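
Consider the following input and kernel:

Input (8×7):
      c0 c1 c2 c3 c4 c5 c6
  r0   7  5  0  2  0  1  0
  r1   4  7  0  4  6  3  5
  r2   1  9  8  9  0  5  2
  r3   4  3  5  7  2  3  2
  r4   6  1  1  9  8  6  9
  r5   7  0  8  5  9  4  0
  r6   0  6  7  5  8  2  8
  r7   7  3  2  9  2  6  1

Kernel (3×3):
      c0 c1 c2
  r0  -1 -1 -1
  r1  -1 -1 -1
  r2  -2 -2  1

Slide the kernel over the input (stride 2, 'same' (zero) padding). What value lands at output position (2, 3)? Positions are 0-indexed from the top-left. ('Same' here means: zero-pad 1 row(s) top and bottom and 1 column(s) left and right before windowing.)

The receptive field on the zero-padded input at this output position is [3 2 0 / 6 9 0 / 4 0 0]. Elementwise product with the kernel and sum: 3·-1 + 2·-1 + 0·-1 + 6·-1 + 9·-1 + 0·-1 + 4·-2 + 0·-2 + 0·1.

-28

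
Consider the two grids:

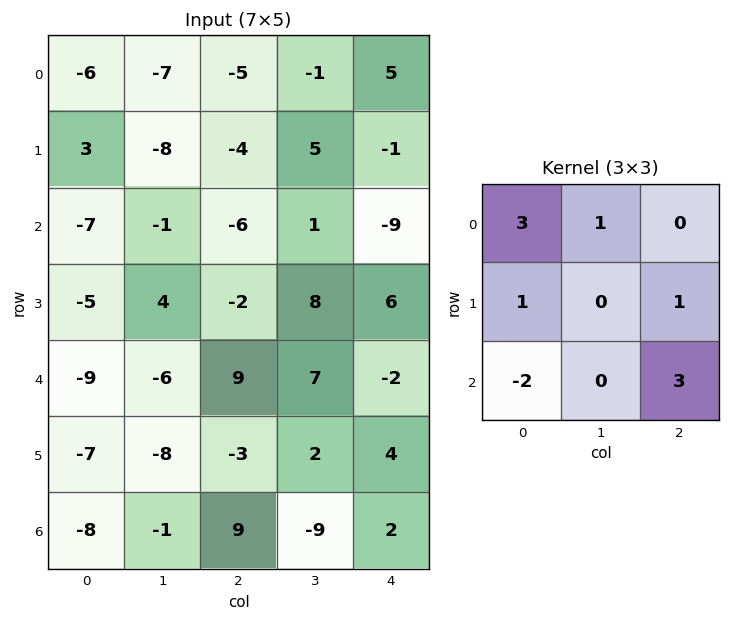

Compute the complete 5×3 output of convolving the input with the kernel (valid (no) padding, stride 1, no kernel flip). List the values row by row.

Output[0,0]: The receptive field on the input at this output position is [-6 -7 -5 / 3 -8 -4 / -7 -1 -6]. Elementwise product with the kernel and sum: -6·3 + -7·1 + 3·1 + -4·1 + -7·-2 + -6·3.

-30 -24 -36
-8 -12 0
16 36 -37
-6 33 27
0 -40 23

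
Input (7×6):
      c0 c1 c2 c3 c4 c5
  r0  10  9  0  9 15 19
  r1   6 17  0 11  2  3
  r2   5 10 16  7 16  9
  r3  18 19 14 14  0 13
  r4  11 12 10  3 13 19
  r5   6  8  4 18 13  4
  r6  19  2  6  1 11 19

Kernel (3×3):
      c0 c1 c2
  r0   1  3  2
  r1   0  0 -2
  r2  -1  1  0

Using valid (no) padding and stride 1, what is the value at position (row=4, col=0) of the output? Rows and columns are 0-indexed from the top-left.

42

The receptive field on the input at this output position is [11 12 10 / 6 8 4 / 19 2 6]. Elementwise product with the kernel and sum: 11·1 + 12·3 + 10·2 + 4·-2 + 19·-1 + 2·1.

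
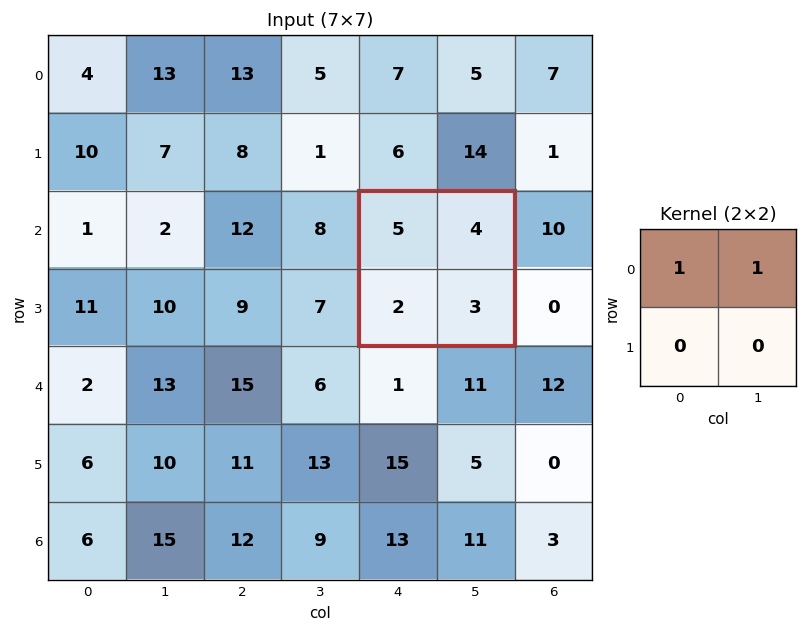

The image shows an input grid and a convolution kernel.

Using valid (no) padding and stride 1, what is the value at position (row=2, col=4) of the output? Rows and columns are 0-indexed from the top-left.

The receptive field on the input at this output position is [5 4 / 2 3]. Elementwise product with the kernel and sum: 5·1 + 4·1.

9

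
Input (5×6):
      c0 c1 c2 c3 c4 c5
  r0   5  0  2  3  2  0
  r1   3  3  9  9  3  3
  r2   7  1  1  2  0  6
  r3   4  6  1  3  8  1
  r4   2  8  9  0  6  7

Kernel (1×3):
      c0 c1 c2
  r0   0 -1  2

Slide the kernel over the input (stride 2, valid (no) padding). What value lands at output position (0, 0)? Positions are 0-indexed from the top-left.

The receptive field on the input at this output position is [5 0 2]. Elementwise product with the kernel and sum: 0·-1 + 2·2.

4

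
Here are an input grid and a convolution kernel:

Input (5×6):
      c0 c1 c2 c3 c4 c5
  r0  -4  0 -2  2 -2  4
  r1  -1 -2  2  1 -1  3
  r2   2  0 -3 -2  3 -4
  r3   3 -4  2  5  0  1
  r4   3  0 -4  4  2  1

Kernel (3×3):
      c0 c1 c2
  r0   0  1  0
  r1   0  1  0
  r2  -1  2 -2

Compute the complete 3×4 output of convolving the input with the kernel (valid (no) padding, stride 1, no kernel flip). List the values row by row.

Output[0,0]: The receptive field on the input at this output position is [-4 0 -2 / -1 -2 2 / 2 0 -3]. Elementwise product with the kernel and sum: 0·1 + -2·1 + 2·-1 + 0·2 + -3·-2.
Output[0,1]: The receptive field on the input at this output position is [0 -2 2 / -2 2 1 / 0 -3 -2]. Elementwise product with the kernel and sum: -2·1 + 2·1 + 0·-1 + -3·2 + -2·-2.

2 -2 -4 13
-17 -3 7 -5
1 -17 11 1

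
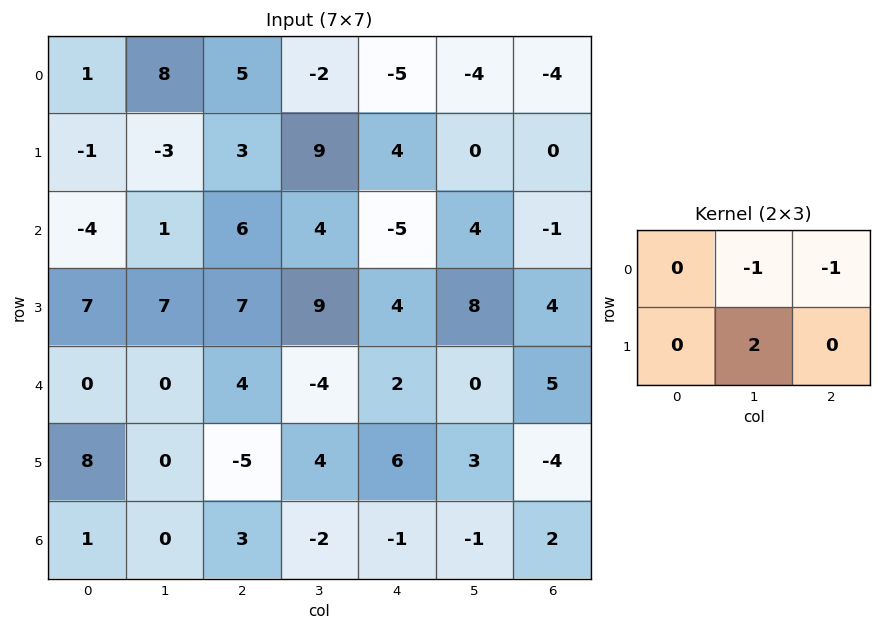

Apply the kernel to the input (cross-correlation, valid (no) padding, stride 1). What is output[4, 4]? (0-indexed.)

1

The receptive field on the input at this output position is [2 0 5 / 6 3 -4]. Elementwise product with the kernel and sum: 0·-1 + 5·-1 + 3·2.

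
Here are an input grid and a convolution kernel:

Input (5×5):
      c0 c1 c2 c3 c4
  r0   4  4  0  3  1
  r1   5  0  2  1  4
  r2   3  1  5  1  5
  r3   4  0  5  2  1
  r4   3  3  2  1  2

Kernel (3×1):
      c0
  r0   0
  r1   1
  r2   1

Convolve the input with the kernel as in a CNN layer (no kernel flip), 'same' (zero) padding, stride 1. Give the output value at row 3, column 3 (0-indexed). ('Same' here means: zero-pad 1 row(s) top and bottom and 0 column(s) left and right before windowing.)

The receptive field on the zero-padded input at this output position is [1 / 2 / 1]. Elementwise product with the kernel and sum: 2·1 + 1·1.

3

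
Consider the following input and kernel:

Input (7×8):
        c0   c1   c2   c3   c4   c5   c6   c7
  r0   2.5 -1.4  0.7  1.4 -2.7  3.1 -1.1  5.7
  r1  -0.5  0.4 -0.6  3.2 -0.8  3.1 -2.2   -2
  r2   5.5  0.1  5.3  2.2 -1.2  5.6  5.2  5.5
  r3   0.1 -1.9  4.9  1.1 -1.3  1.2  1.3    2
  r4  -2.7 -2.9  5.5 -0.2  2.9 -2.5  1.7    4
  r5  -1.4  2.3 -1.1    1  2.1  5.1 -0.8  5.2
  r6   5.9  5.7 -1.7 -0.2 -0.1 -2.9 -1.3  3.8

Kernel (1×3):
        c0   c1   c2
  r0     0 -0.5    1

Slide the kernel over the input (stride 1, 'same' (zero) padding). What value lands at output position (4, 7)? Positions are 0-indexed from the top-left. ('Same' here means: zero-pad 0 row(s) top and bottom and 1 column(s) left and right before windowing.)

-2

The receptive field on the zero-padded input at this output position is [1.7 4 0]. Elementwise product with the kernel and sum: 4·-0.5 + 0·1.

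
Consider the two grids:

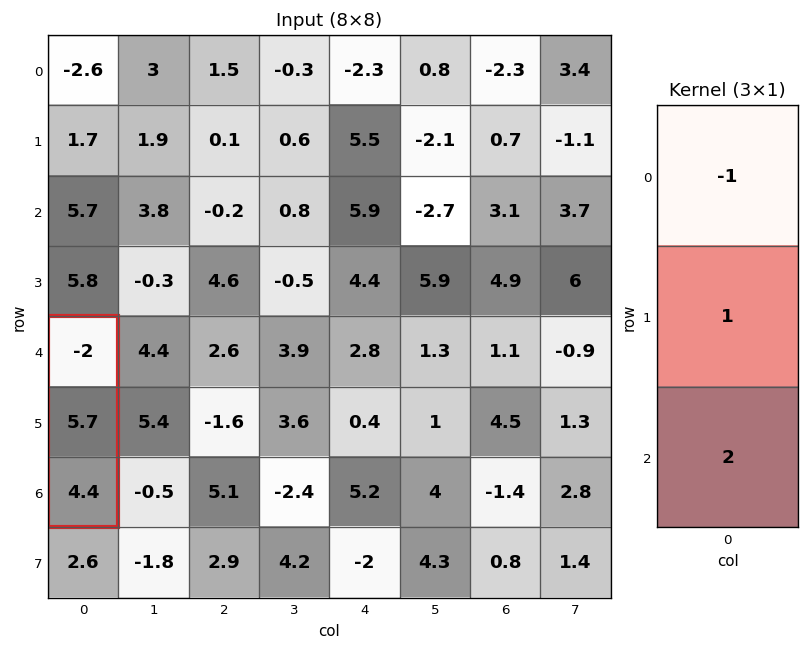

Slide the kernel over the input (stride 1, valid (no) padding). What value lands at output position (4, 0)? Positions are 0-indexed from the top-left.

The receptive field on the input at this output position is [-2 / 5.7 / 4.4]. Elementwise product with the kernel and sum: -2·-1 + 5.7·1 + 4.4·2.

16.5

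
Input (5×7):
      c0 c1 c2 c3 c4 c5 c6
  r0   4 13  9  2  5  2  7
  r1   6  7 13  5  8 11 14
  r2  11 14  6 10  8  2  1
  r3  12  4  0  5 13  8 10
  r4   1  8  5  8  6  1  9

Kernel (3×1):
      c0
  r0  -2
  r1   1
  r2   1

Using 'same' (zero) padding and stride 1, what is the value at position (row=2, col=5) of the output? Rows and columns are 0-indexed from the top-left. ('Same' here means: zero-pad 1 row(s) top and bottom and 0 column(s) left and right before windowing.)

-12

The receptive field on the zero-padded input at this output position is [11 / 2 / 8]. Elementwise product with the kernel and sum: 11·-2 + 2·1 + 8·1.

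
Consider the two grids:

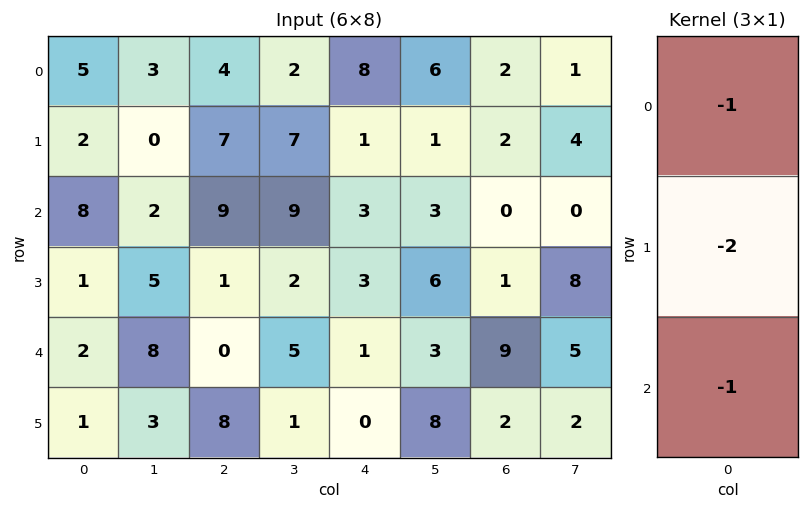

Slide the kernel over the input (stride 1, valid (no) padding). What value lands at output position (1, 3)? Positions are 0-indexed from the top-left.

-27

The receptive field on the input at this output position is [7 / 9 / 2]. Elementwise product with the kernel and sum: 7·-1 + 9·-2 + 2·-1.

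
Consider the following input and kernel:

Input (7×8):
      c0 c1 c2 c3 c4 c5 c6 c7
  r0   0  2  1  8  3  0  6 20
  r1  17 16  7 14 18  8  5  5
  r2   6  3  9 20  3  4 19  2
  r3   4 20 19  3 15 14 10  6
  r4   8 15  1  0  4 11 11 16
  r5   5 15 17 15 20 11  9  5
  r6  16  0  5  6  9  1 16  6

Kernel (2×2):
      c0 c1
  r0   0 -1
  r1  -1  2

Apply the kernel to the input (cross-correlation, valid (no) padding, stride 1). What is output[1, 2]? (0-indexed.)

The receptive field on the input at this output position is [7 14 / 9 20]. Elementwise product with the kernel and sum: 14·-1 + 9·-1 + 20·2.

17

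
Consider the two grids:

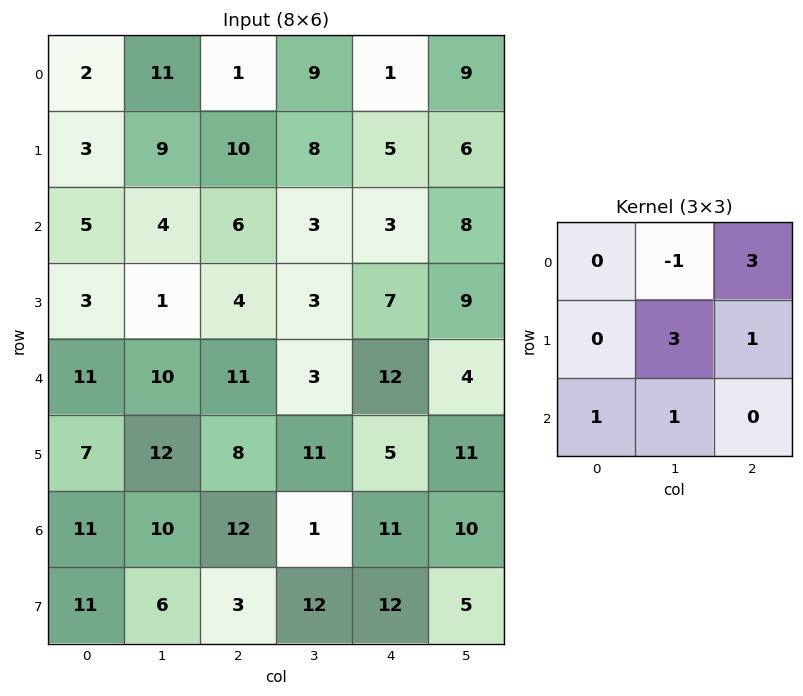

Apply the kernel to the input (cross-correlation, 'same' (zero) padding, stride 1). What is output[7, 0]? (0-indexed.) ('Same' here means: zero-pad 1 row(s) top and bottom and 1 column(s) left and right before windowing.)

58

The receptive field on the zero-padded input at this output position is [0 11 10 / 0 11 6 / 0 0 0]. Elementwise product with the kernel and sum: 11·-1 + 10·3 + 11·3 + 6·1 + 0·1 + 0·1.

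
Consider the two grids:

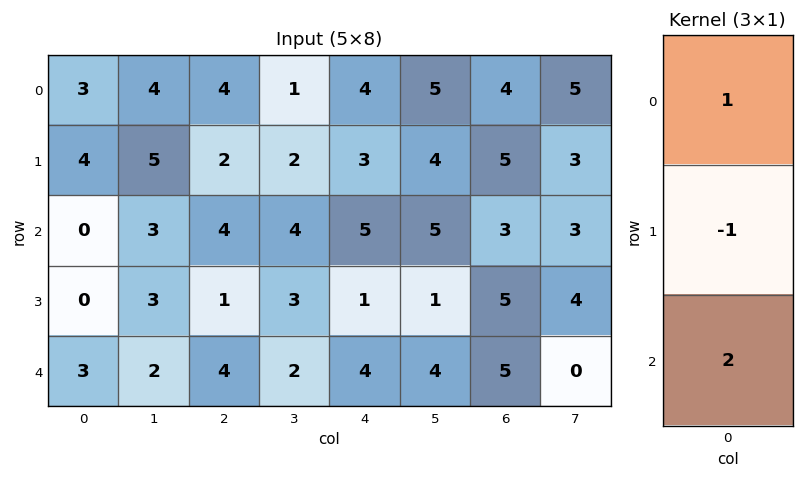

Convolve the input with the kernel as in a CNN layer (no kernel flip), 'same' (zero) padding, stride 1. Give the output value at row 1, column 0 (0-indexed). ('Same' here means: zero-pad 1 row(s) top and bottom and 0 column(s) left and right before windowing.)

The receptive field on the zero-padded input at this output position is [3 / 4 / 0]. Elementwise product with the kernel and sum: 3·1 + 4·-1 + 0·2.

-1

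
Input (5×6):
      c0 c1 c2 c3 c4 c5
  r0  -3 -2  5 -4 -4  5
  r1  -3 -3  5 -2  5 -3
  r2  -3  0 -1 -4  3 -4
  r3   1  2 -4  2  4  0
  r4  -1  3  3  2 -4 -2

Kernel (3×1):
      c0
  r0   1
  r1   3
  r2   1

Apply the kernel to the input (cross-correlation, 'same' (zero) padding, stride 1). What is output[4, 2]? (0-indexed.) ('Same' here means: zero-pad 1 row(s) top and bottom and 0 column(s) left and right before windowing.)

5

The receptive field on the zero-padded input at this output position is [-4 / 3 / 0]. Elementwise product with the kernel and sum: -4·1 + 3·3 + 0·1.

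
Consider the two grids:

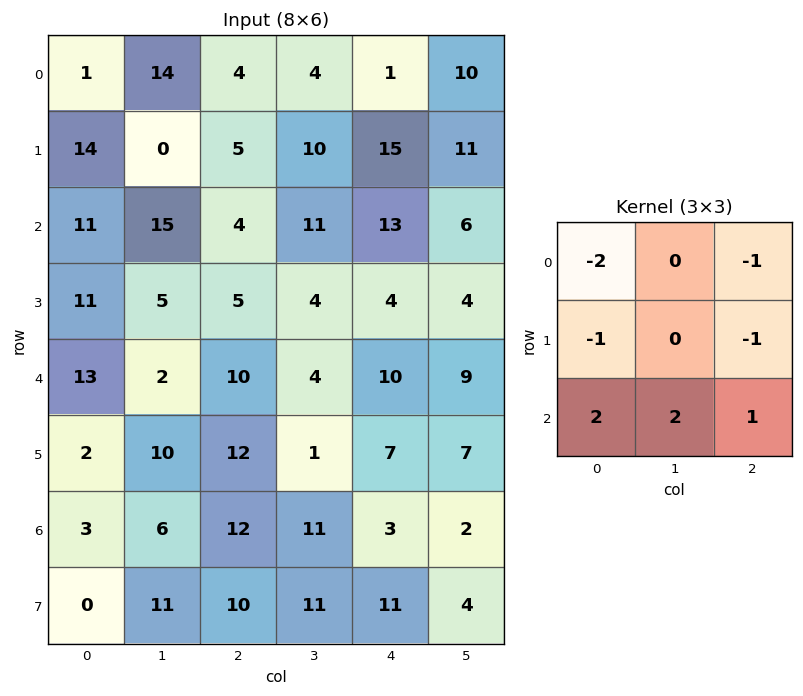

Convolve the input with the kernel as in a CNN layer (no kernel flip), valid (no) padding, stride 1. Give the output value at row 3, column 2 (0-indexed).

The receptive field on the input at this output position is [5 4 4 / 10 4 10 / 12 1 7]. Elementwise product with the kernel and sum: 5·-2 + 4·-1 + 10·-1 + 10·-1 + 12·2 + 1·2 + 7·1.

-1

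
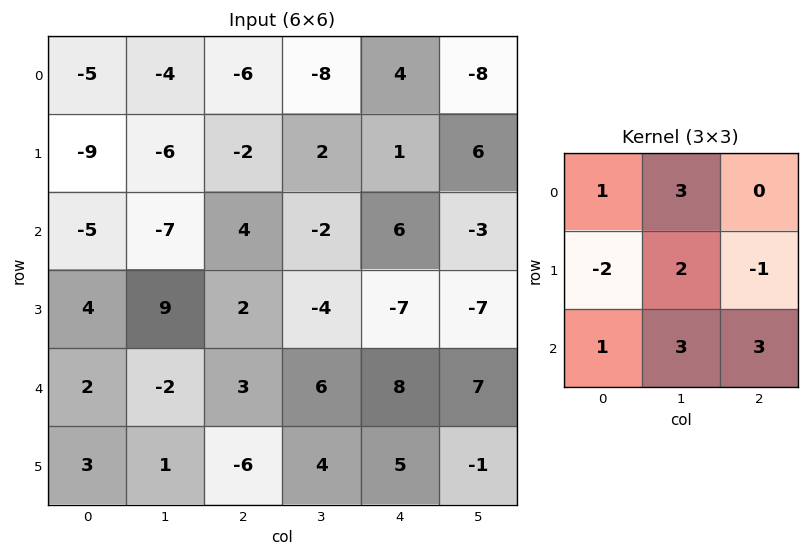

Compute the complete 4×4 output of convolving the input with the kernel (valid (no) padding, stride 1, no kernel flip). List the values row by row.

-23 -17 -7 3
2 15 -45 -22
-13 20 38 68
8 14 9 -12

Output[0,0]: The receptive field on the input at this output position is [-5 -4 -6 / -9 -6 -2 / -5 -7 4]. Elementwise product with the kernel and sum: -5·1 + -4·3 + -9·-2 + -6·2 + -2·-1 + -5·1 + -7·3 + 4·3.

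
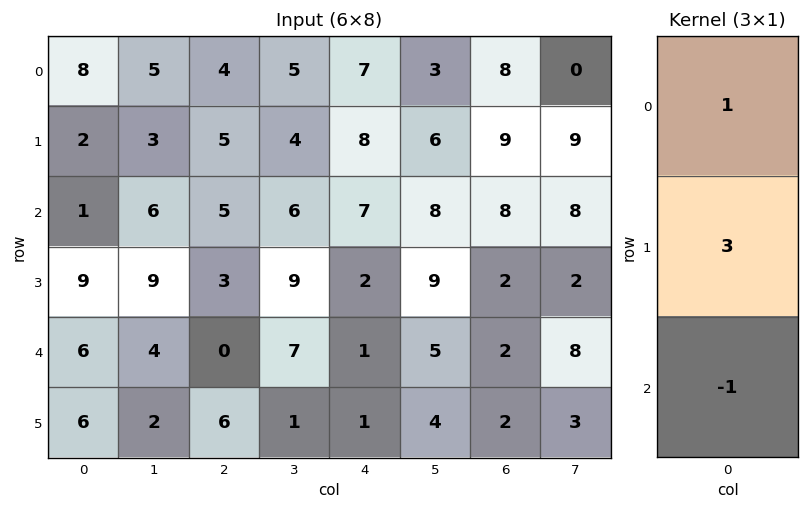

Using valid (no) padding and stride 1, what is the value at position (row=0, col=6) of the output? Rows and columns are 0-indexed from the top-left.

27

The receptive field on the input at this output position is [8 / 9 / 8]. Elementwise product with the kernel and sum: 8·1 + 9·3 + 8·-1.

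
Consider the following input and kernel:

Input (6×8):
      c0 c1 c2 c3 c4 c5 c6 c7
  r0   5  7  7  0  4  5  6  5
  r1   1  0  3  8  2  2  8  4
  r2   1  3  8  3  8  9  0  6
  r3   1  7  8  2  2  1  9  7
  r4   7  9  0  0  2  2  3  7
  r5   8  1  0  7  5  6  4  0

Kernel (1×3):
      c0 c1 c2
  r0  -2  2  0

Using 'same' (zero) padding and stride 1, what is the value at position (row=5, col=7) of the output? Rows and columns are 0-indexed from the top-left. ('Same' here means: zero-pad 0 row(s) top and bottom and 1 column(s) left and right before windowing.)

-8

The receptive field on the zero-padded input at this output position is [4 0 0]. Elementwise product with the kernel and sum: 4·-2 + 0·2.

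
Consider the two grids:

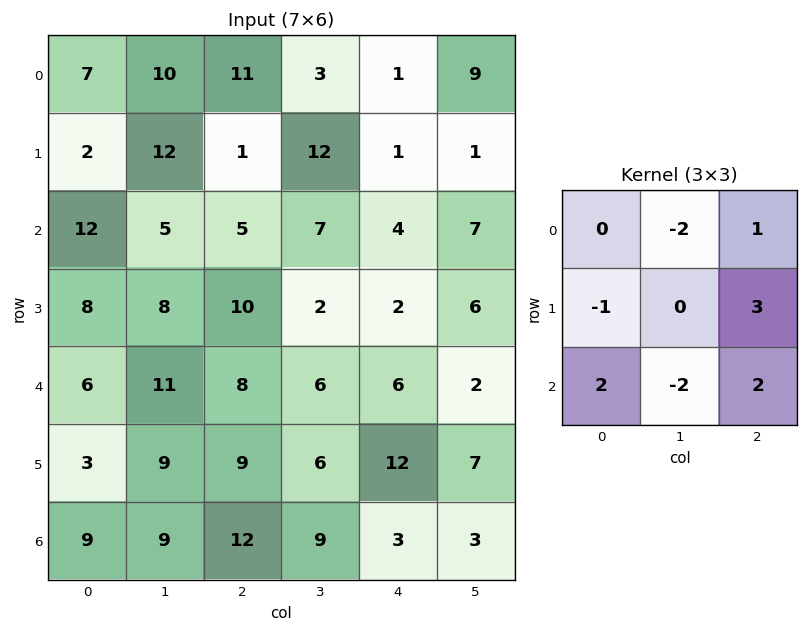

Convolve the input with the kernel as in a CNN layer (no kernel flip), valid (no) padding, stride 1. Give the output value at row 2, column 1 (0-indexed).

The receptive field on the input at this output position is [5 5 7 / 8 10 2 / 11 8 6]. Elementwise product with the kernel and sum: 5·-2 + 7·1 + 8·-1 + 2·3 + 11·2 + 8·-2 + 6·2.

13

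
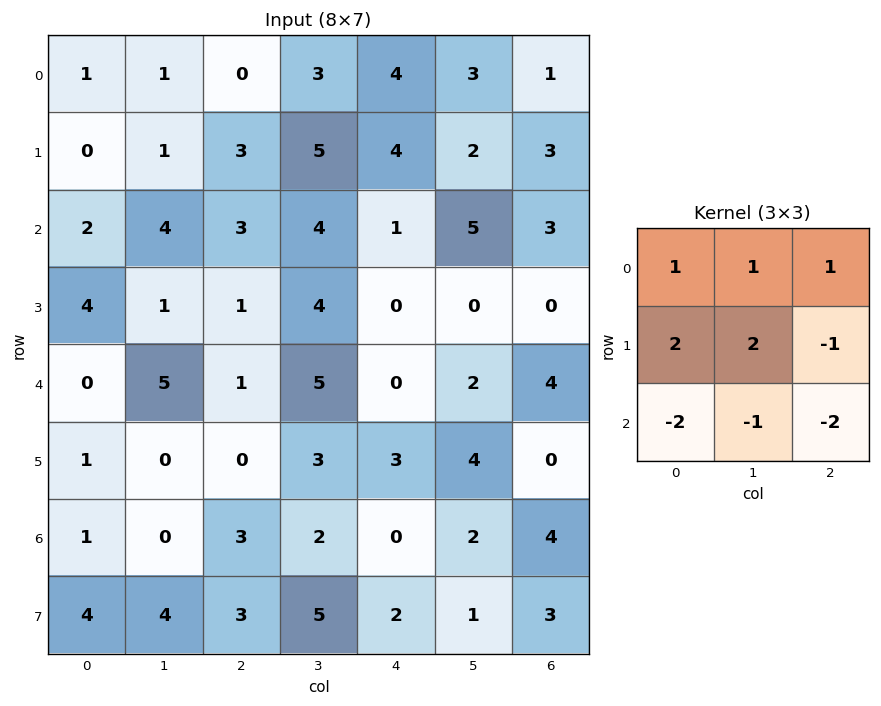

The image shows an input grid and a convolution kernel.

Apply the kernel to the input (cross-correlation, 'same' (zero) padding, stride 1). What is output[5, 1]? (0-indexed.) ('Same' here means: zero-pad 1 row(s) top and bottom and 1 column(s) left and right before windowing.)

The receptive field on the zero-padded input at this output position is [0 5 1 / 1 0 0 / 1 0 3]. Elementwise product with the kernel and sum: 0·1 + 5·1 + 1·1 + 1·2 + 0·2 + 0·-1 + 1·-2 + 0·-1 + 3·-2.

0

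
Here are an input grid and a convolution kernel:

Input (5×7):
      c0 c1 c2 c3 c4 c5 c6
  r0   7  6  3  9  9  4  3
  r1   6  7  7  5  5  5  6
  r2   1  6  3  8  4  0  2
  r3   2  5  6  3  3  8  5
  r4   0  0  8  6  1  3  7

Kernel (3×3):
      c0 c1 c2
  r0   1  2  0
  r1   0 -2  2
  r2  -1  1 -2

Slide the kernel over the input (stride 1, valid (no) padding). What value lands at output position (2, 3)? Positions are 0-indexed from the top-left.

15

The receptive field on the input at this output position is [8 4 0 / 3 3 8 / 6 1 3]. Elementwise product with the kernel and sum: 8·1 + 4·2 + 3·-2 + 8·2 + 6·-1 + 1·1 + 3·-2.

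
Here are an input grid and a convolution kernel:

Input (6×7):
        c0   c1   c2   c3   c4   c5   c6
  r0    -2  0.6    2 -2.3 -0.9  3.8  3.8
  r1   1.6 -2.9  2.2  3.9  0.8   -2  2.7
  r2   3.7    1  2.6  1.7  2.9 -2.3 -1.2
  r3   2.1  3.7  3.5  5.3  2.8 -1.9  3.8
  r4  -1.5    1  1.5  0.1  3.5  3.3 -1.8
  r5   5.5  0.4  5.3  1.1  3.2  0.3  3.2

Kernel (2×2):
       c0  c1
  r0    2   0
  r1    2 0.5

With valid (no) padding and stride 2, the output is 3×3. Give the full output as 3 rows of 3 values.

-2.25 10.35 -1.2
13.45 14.85 10.45
8.2 14.15 13.55

Output[0,0]: The receptive field on the input at this output position is [-2 0.6 / 1.6 -2.9]. Elementwise product with the kernel and sum: -2·2 + 1.6·2 + -2.9·0.5.
Output[0,1]: The receptive field on the input at this output position is [2 -2.3 / 2.2 3.9]. Elementwise product with the kernel and sum: 2·2 + 2.2·2 + 3.9·0.5.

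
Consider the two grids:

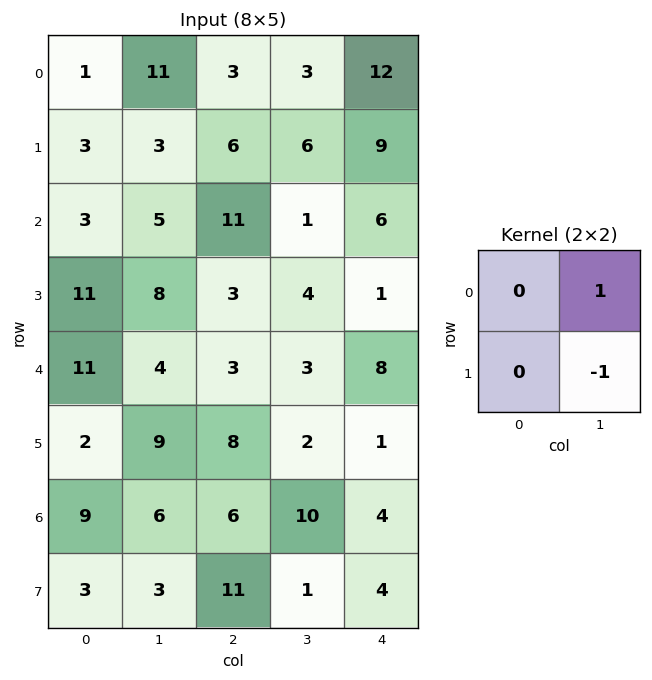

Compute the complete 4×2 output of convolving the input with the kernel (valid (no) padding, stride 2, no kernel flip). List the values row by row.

Output[0,0]: The receptive field on the input at this output position is [1 11 / 3 3]. Elementwise product with the kernel and sum: 11·1 + 3·-1.
Output[0,1]: The receptive field on the input at this output position is [3 3 / 6 6]. Elementwise product with the kernel and sum: 3·1 + 6·-1.

8 -3
-3 -3
-5 1
3 9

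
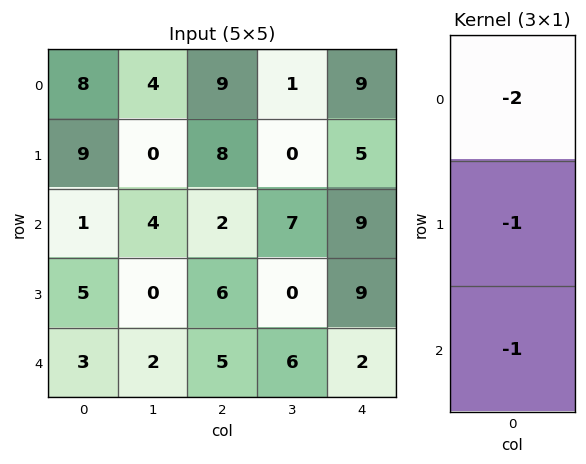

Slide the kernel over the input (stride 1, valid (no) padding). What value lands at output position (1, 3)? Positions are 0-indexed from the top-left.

The receptive field on the input at this output position is [0 / 7 / 0]. Elementwise product with the kernel and sum: 0·-2 + 7·-1 + 0·-1.

-7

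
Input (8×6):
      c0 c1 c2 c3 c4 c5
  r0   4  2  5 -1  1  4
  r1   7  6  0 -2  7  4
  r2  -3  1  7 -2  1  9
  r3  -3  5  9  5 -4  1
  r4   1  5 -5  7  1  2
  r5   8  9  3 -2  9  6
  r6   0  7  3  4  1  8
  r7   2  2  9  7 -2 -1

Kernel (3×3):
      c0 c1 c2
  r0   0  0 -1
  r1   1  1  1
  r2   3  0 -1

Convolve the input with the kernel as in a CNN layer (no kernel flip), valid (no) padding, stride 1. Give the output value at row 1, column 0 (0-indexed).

-13

The receptive field on the input at this output position is [7 6 0 / -3 1 7 / -3 5 9]. Elementwise product with the kernel and sum: 0·-1 + -3·1 + 1·1 + 7·1 + -3·3 + 9·-1.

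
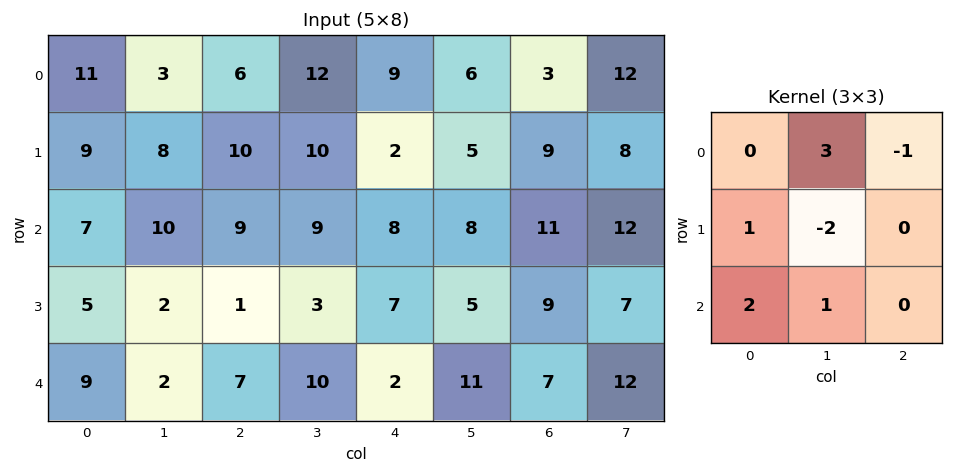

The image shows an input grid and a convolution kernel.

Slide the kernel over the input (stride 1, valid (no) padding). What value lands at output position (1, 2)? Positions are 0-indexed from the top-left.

24

The receptive field on the input at this output position is [10 10 2 / 9 9 8 / 1 3 7]. Elementwise product with the kernel and sum: 10·3 + 2·-1 + 9·1 + 9·-2 + 1·2 + 3·1.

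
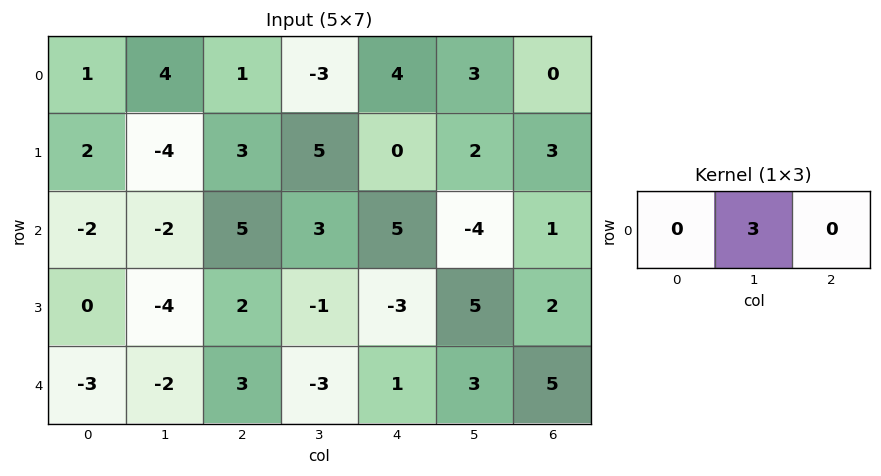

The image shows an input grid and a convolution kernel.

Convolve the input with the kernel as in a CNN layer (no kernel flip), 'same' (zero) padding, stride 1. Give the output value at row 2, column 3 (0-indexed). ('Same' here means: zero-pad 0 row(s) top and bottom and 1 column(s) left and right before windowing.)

The receptive field on the zero-padded input at this output position is [5 3 5]. Elementwise product with the kernel and sum: 3·3.

9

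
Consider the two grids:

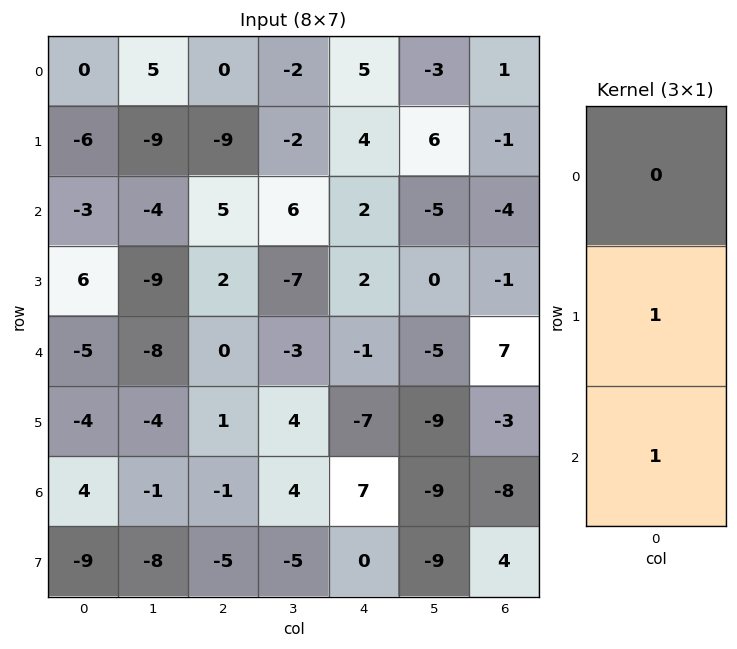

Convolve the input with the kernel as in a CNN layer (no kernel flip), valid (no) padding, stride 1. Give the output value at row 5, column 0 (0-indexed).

-5

The receptive field on the input at this output position is [-4 / 4 / -9]. Elementwise product with the kernel and sum: 4·1 + -9·1.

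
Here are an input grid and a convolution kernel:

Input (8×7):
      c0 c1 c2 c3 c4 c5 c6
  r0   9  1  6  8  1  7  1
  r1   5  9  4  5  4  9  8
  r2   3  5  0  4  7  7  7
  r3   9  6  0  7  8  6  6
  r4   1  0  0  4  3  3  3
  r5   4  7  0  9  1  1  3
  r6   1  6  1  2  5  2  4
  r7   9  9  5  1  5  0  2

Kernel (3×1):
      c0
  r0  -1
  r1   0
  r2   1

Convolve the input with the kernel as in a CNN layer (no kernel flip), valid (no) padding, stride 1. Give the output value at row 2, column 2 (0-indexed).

0

The receptive field on the input at this output position is [0 / 0 / 0]. Elementwise product with the kernel and sum: 0·-1 + 0·1.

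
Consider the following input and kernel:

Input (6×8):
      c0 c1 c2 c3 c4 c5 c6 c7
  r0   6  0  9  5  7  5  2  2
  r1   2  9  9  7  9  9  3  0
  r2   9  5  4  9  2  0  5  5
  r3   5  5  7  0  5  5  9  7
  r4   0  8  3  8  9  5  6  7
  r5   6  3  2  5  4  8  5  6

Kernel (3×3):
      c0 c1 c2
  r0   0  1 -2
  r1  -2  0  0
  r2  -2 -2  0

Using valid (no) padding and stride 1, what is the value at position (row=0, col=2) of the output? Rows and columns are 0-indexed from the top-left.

-53

The receptive field on the input at this output position is [9 5 7 / 9 7 9 / 4 9 2]. Elementwise product with the kernel and sum: 5·1 + 7·-2 + 9·-2 + 4·-2 + 9·-2.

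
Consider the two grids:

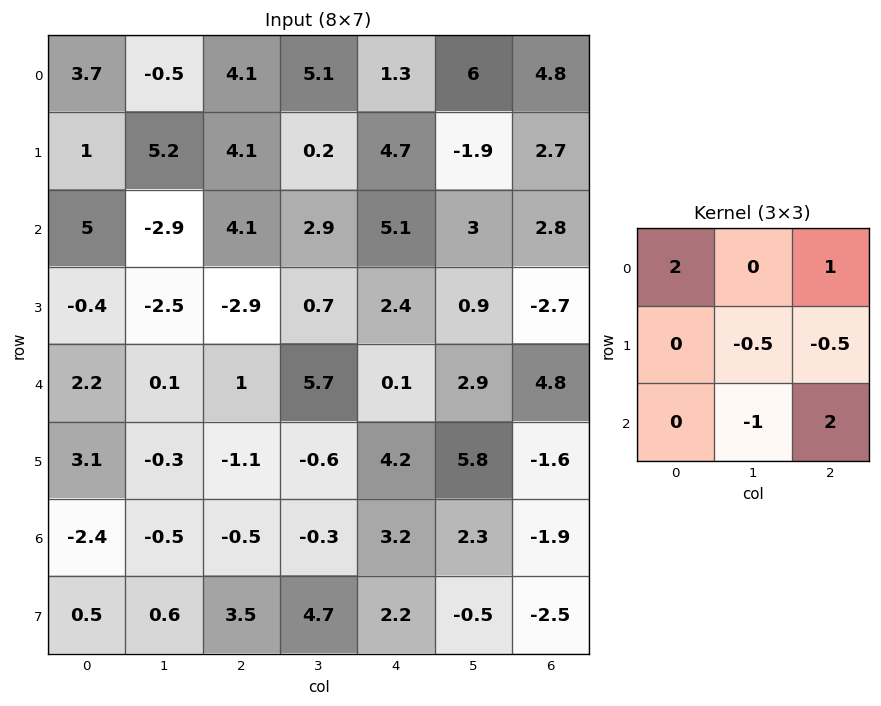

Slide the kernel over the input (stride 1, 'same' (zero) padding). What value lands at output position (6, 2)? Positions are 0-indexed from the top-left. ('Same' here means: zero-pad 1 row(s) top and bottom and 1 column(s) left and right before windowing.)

The receptive field on the zero-padded input at this output position is [-0.3 -1.1 -0.6 / -0.5 -0.5 -0.3 / 0.6 3.5 4.7]. Elementwise product with the kernel and sum: -0.3·2 + -0.6·1 + -0.5·-0.5 + -0.3·-0.5 + 3.5·-1 + 4.7·2.

5.1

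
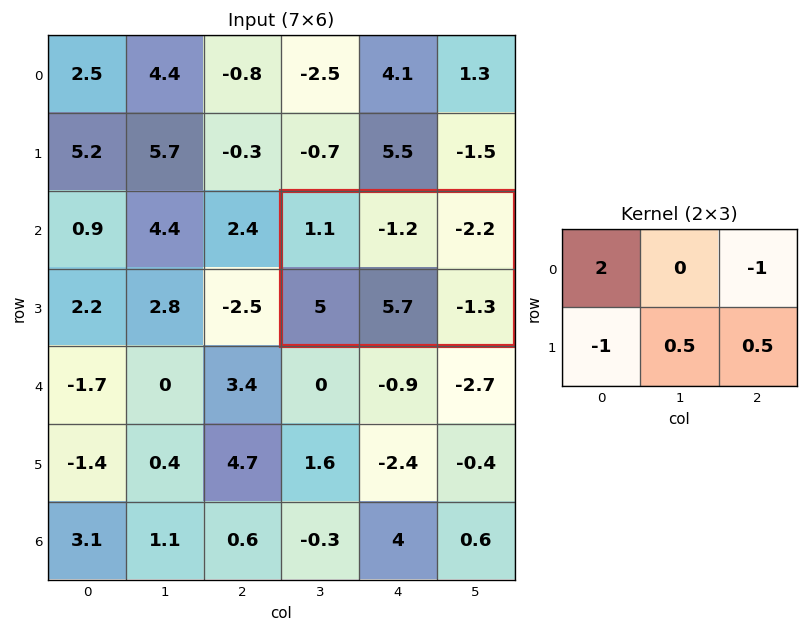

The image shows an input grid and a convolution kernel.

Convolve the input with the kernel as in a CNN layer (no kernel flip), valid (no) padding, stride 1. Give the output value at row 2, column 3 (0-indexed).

1.6

The receptive field on the input at this output position is [1.1 -1.2 -2.2 / 5 5.7 -1.3]. Elementwise product with the kernel and sum: 1.1·2 + -2.2·-1 + 5·-1 + 5.7·0.5 + -1.3·0.5.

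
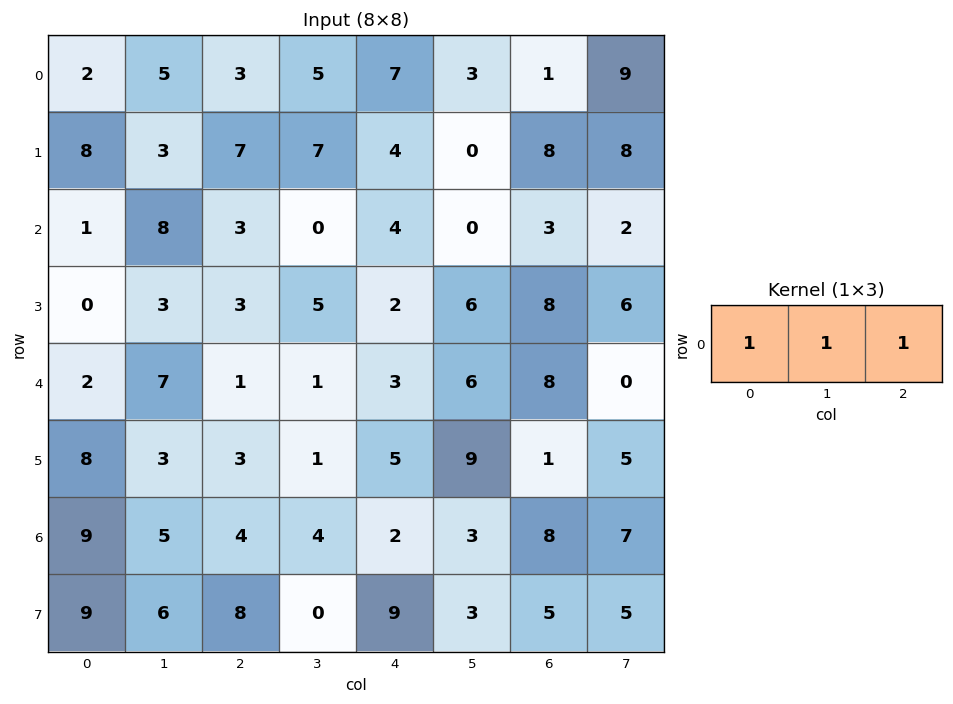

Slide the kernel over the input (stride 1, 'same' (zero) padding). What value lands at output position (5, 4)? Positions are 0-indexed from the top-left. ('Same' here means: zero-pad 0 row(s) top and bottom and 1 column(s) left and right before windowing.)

15

The receptive field on the zero-padded input at this output position is [1 5 9]. Elementwise product with the kernel and sum: 1·1 + 5·1 + 9·1.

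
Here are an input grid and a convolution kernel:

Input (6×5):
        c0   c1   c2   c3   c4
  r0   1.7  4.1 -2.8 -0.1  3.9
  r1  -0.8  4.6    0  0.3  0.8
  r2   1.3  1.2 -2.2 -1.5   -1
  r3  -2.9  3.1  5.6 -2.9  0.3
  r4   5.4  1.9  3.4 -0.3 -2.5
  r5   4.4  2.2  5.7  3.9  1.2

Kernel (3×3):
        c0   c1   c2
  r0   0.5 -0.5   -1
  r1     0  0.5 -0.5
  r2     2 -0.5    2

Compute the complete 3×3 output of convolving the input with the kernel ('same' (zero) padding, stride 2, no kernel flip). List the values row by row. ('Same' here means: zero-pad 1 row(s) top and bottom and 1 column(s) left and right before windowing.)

8.4 8.45 2.15
3.5 -0.75 -6.7
2.3 12.85 4.35

Output[0,0]: The receptive field on the zero-padded input at this output position is [0 0 0 / 0 1.7 4.1 / 0 -0.8 4.6]. Elementwise product with the kernel and sum: 0·0.5 + 0·-0.5 + 0·-1 + 1.7·0.5 + 4.1·-0.5 + 0·2 + -0.8·-0.5 + 4.6·2.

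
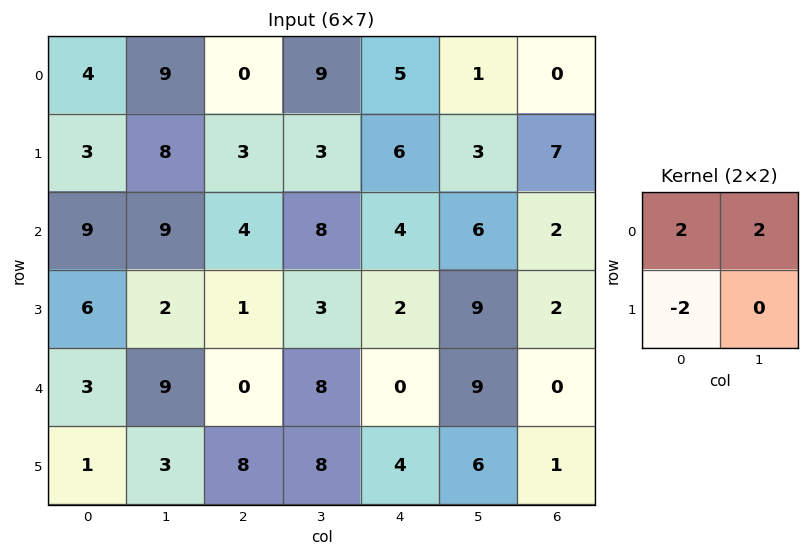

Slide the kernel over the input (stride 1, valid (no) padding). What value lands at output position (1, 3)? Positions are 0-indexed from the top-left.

2

The receptive field on the input at this output position is [3 6 / 8 4]. Elementwise product with the kernel and sum: 3·2 + 6·2 + 8·-2.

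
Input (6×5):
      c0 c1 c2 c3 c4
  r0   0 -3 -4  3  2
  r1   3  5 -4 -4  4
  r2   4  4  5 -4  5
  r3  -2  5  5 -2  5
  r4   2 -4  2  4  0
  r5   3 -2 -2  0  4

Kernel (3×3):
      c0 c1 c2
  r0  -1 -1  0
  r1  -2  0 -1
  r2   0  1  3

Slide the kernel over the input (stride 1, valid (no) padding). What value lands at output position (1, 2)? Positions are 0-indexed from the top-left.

The receptive field on the input at this output position is [-4 -4 4 / 5 -4 5 / 5 -2 5]. Elementwise product with the kernel and sum: -4·-1 + -4·-1 + 5·-2 + 5·-1 + -2·1 + 5·3.

6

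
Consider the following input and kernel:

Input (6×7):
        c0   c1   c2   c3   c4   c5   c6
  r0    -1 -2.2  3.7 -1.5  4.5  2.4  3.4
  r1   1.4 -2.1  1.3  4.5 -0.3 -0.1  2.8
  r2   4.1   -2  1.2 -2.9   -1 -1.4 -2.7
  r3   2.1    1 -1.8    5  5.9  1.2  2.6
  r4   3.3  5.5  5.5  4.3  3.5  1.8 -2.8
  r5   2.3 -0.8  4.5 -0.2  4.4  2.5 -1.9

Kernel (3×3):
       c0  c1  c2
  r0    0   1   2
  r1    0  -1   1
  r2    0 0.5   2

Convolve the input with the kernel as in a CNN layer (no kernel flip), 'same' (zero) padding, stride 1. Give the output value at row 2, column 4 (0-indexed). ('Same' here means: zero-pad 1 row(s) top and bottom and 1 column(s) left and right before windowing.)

The receptive field on the zero-padded input at this output position is [4.5 -0.3 -0.1 / -2.9 -1 -1.4 / 5 5.9 1.2]. Elementwise product with the kernel and sum: -0.3·1 + -0.1·2 + -1·-1 + -1.4·1 + 5.9·0.5 + 1.2·2.

4.45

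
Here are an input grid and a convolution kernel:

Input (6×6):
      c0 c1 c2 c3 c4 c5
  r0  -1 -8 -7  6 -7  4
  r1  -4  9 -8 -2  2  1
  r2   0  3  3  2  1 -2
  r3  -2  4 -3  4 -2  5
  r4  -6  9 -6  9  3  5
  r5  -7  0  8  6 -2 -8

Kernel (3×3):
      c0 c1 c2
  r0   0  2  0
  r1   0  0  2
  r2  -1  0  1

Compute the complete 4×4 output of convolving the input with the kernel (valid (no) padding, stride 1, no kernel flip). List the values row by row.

-29 -19 14 -16
23 -12 -1 1
0 14 9 8
11 18 4 -8

Output[0,0]: The receptive field on the input at this output position is [-1 -8 -7 / -4 9 -8 / 0 3 3]. Elementwise product with the kernel and sum: -8·2 + -8·2 + 0·-1 + 3·1.
Output[0,1]: The receptive field on the input at this output position is [-8 -7 6 / 9 -8 -2 / 3 3 2]. Elementwise product with the kernel and sum: -7·2 + -2·2 + 3·-1 + 2·1.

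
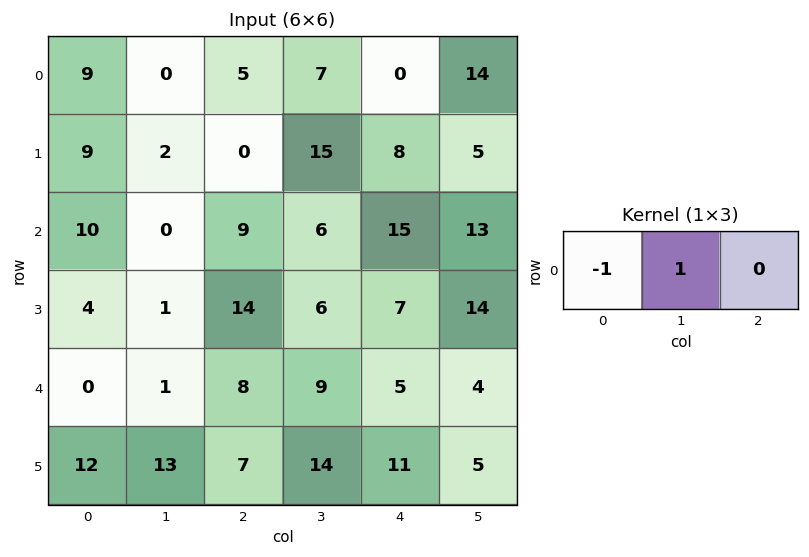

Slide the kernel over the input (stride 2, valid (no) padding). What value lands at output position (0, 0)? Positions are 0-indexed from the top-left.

-9

The receptive field on the input at this output position is [9 0 5]. Elementwise product with the kernel and sum: 9·-1 + 0·1.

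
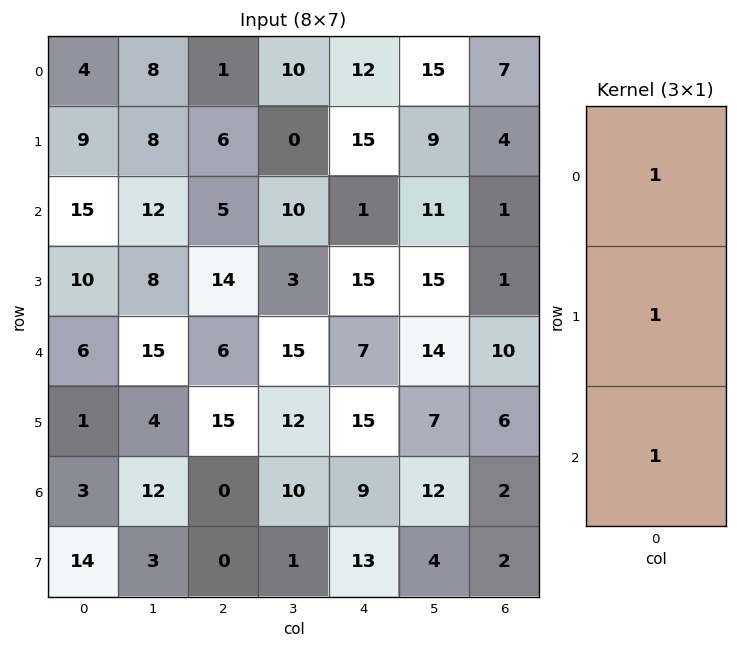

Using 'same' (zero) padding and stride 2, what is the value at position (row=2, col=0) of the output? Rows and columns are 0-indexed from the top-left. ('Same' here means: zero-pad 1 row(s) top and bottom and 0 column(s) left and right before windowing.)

17

The receptive field on the zero-padded input at this output position is [10 / 6 / 1]. Elementwise product with the kernel and sum: 10·1 + 6·1 + 1·1.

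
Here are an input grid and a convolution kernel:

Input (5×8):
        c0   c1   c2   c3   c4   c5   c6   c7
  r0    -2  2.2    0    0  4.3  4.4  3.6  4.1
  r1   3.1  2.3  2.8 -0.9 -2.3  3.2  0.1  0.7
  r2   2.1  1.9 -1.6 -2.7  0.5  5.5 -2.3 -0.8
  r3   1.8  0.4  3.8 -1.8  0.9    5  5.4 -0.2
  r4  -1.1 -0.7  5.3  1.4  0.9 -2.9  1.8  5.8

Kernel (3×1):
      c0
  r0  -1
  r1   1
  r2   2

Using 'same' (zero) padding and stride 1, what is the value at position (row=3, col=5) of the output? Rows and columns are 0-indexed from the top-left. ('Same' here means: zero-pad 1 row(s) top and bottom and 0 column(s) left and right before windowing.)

-6.3

The receptive field on the zero-padded input at this output position is [5.5 / 5 / -2.9]. Elementwise product with the kernel and sum: 5.5·-1 + 5·1 + -2.9·2.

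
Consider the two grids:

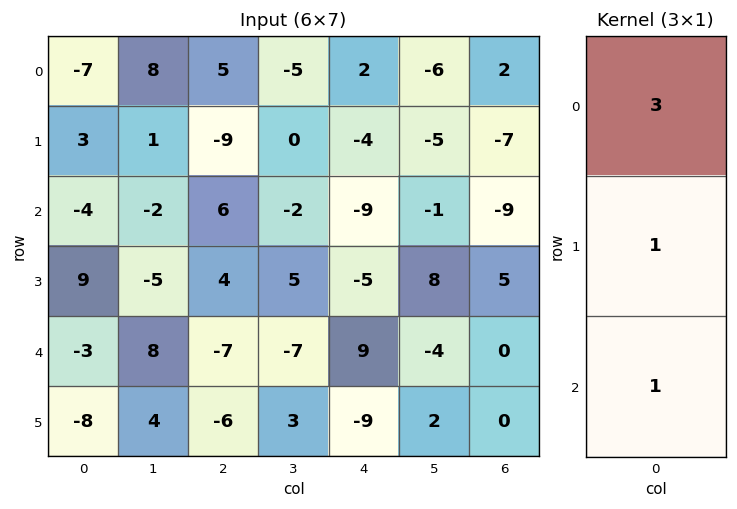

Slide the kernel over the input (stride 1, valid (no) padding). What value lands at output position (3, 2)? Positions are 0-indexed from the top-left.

The receptive field on the input at this output position is [4 / -7 / -6]. Elementwise product with the kernel and sum: 4·3 + -7·1 + -6·1.

-1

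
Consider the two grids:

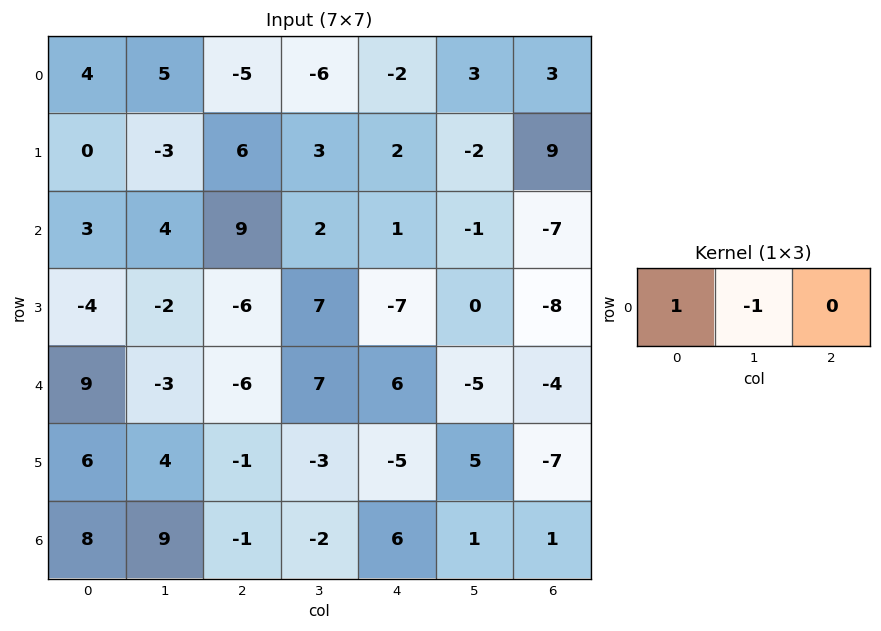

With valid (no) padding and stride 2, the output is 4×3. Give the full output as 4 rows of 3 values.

-1 1 -5
-1 7 2
12 -13 11
-1 1 5

Output[0,0]: The receptive field on the input at this output position is [4 5 -5]. Elementwise product with the kernel and sum: 4·1 + 5·-1.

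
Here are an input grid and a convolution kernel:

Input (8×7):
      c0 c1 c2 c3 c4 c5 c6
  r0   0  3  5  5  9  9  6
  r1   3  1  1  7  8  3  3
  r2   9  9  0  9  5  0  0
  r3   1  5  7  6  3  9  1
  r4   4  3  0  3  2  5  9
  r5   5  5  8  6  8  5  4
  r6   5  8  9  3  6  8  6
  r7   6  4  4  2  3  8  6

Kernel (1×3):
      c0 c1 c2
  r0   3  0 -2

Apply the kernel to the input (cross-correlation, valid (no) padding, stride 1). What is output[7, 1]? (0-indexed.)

The receptive field on the input at this output position is [4 4 2]. Elementwise product with the kernel and sum: 4·3 + 2·-2.

8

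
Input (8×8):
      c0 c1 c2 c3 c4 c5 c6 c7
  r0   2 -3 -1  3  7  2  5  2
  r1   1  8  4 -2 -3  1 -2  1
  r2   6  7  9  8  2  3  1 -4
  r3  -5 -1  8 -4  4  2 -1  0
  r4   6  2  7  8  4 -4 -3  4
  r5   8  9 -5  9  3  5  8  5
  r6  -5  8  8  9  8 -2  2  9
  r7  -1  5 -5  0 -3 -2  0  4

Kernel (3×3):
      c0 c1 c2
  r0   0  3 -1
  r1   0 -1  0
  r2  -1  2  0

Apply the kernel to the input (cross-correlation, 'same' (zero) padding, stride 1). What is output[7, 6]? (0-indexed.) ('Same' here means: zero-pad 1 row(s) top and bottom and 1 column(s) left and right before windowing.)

The receptive field on the zero-padded input at this output position is [-2 2 9 / -2 0 4 / 0 0 0]. Elementwise product with the kernel and sum: 2·3 + 9·-1 + 0·-1 + 0·-1 + 0·2.

-3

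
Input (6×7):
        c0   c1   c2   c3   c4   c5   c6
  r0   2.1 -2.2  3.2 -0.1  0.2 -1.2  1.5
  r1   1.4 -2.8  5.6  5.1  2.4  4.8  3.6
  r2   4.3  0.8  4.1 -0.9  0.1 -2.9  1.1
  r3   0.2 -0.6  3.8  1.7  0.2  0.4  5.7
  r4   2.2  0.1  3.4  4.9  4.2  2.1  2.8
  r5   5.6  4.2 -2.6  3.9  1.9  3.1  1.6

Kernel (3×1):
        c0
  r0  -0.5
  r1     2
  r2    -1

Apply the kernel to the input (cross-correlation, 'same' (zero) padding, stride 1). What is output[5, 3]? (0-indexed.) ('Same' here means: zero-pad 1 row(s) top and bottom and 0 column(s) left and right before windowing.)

The receptive field on the zero-padded input at this output position is [4.9 / 3.9 / 0]. Elementwise product with the kernel and sum: 4.9·-0.5 + 3.9·2 + 0·-1.

5.35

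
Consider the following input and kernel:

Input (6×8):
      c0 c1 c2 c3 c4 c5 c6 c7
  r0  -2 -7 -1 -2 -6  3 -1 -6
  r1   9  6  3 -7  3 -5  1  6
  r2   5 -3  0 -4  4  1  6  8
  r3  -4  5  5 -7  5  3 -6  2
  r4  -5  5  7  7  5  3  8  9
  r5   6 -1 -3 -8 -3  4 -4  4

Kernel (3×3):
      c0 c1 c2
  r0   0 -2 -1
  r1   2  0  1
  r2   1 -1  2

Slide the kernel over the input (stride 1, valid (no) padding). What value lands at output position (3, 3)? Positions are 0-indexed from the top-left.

The receptive field on the input at this output position is [-7 5 3 / 7 5 3 / -8 -3 4]. Elementwise product with the kernel and sum: 5·-2 + 3·-1 + 7·2 + 3·1 + -8·1 + -3·-1 + 4·2.

7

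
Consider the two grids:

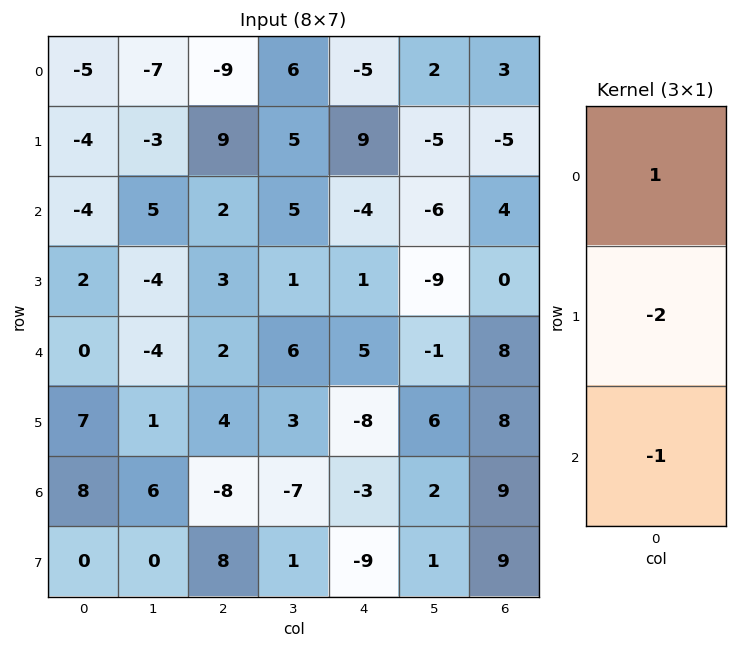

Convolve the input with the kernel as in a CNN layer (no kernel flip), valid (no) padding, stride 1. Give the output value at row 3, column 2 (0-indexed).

-5

The receptive field on the input at this output position is [3 / 2 / 4]. Elementwise product with the kernel and sum: 3·1 + 2·-2 + 4·-1.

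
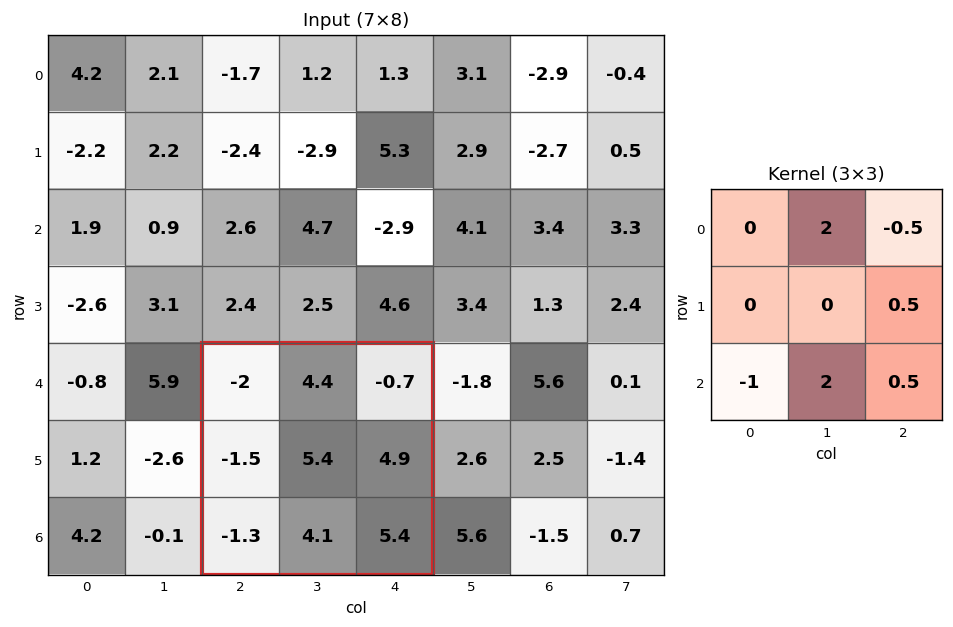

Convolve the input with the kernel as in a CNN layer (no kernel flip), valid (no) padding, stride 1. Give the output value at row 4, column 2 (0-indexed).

23.8

The receptive field on the input at this output position is [-2 4.4 -0.7 / -1.5 5.4 4.9 / -1.3 4.1 5.4]. Elementwise product with the kernel and sum: 4.4·2 + -0.7·-0.5 + 4.9·0.5 + -1.3·-1 + 4.1·2 + 5.4·0.5.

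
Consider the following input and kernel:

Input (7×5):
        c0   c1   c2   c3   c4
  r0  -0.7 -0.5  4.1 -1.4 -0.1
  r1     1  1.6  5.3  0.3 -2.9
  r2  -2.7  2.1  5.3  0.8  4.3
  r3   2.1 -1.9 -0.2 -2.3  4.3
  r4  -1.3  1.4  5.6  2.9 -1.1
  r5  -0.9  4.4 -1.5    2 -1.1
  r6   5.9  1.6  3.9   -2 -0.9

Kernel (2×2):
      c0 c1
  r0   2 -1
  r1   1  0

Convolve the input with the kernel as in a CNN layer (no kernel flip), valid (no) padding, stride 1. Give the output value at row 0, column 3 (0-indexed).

-2.4

The receptive field on the input at this output position is [-1.4 -0.1 / 0.3 -2.9]. Elementwise product with the kernel and sum: -1.4·2 + -0.1·-1 + 0.3·1.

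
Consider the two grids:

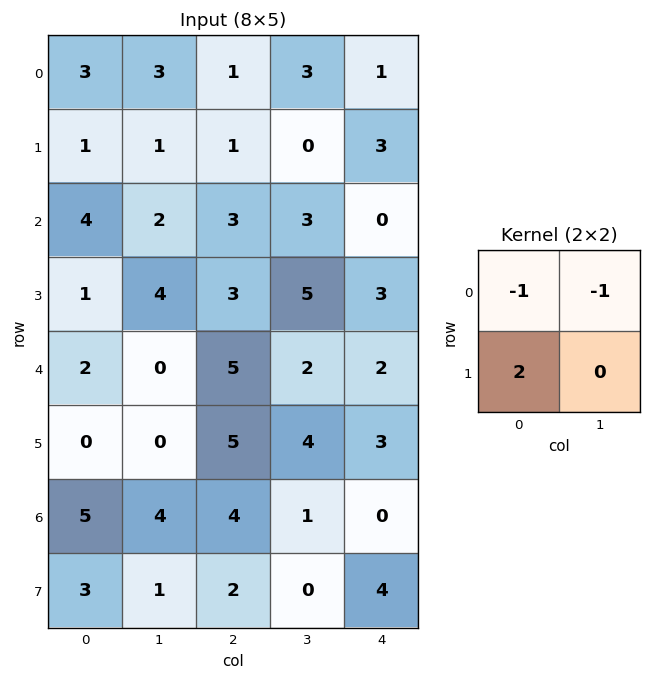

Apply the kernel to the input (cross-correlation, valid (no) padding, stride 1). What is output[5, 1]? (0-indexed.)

3

The receptive field on the input at this output position is [0 5 / 4 4]. Elementwise product with the kernel and sum: 0·-1 + 5·-1 + 4·2.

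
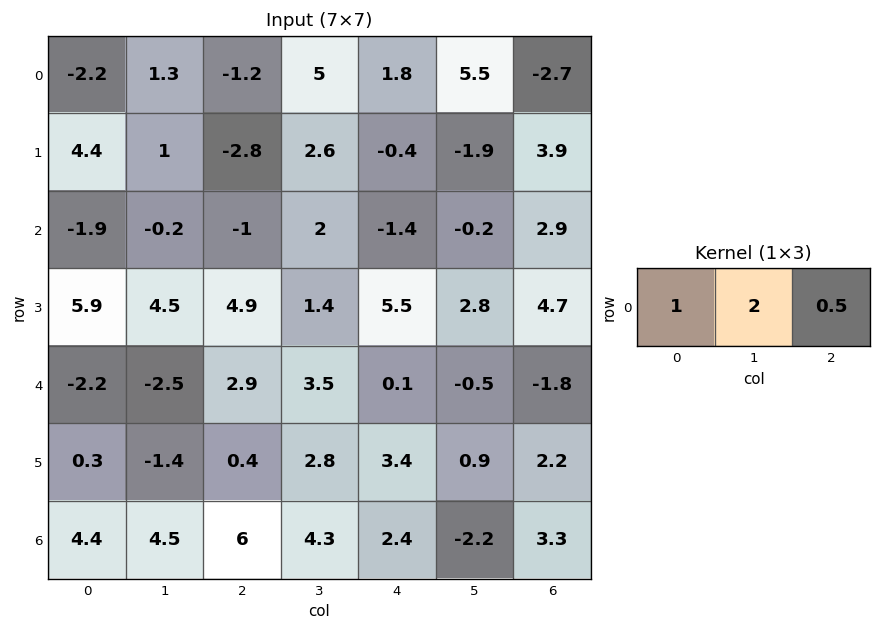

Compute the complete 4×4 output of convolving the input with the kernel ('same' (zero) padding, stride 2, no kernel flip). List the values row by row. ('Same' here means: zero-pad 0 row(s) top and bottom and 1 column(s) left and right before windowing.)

Output[0,0]: The receptive field on the zero-padded input at this output position is [0 -2.2 1.3]. Elementwise product with the kernel and sum: 0·1 + -2.2·2 + 1.3·0.5.
Output[0,1]: The receptive field on the zero-padded input at this output position is [1.3 -1.2 5]. Elementwise product with the kernel and sum: 1.3·1 + -1.2·2 + 5·0.5.

-3.75 1.4 11.35 0.1
-3.9 -1.2 -0.9 5.6
-5.65 5.05 3.45 -4.1
11.05 18.65 8 4.4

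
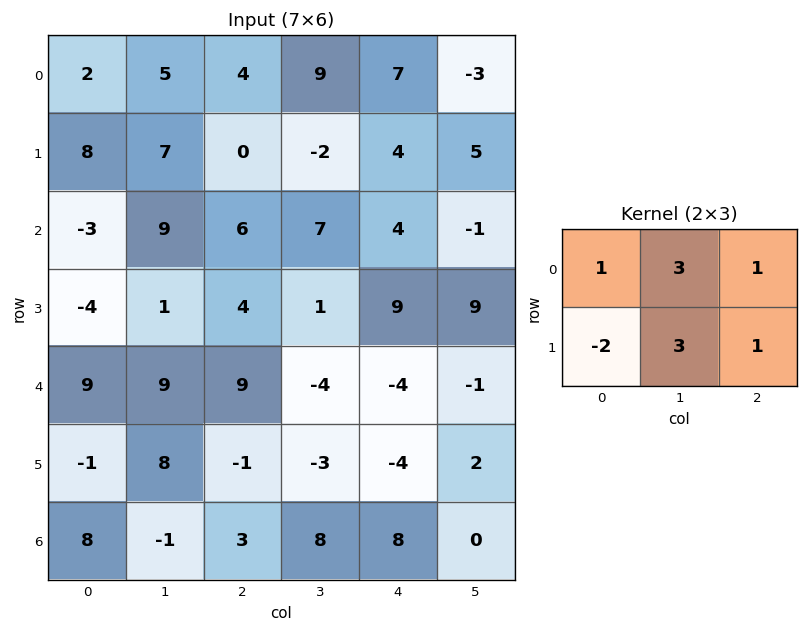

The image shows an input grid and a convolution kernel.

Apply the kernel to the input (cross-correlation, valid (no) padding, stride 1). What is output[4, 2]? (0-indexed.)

The receptive field on the input at this output position is [9 -4 -4 / -1 -3 -4]. Elementwise product with the kernel and sum: 9·1 + -4·3 + -4·1 + -1·-2 + -3·3 + -4·1.

-18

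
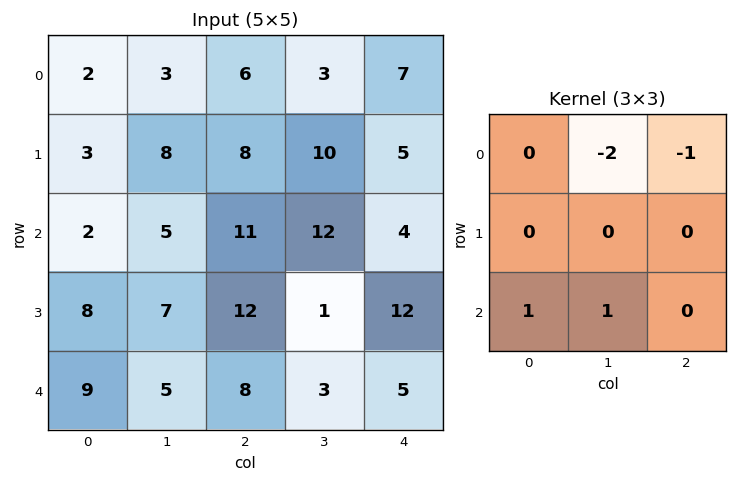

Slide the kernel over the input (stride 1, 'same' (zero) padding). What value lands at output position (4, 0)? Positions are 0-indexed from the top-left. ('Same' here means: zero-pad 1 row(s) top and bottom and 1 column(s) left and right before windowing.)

-23

The receptive field on the zero-padded input at this output position is [0 8 7 / 0 9 5 / 0 0 0]. Elementwise product with the kernel and sum: 8·-2 + 7·-1 + 0·1 + 0·1.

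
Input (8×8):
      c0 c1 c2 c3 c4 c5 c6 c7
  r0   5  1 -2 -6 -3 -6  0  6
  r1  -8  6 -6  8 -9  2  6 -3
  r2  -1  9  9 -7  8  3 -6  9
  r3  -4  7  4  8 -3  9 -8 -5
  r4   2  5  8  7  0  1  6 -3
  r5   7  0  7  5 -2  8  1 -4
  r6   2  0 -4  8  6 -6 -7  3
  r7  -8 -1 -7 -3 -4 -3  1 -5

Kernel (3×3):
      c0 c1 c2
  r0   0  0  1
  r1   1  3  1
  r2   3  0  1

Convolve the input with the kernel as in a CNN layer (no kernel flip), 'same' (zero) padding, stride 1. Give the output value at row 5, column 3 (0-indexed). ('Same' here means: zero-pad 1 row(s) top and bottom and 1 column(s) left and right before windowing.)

The receptive field on the zero-padded input at this output position is [8 7 0 / 7 5 -2 / -4 8 6]. Elementwise product with the kernel and sum: 0·1 + 7·1 + 5·3 + -2·1 + -4·3 + 6·1.

14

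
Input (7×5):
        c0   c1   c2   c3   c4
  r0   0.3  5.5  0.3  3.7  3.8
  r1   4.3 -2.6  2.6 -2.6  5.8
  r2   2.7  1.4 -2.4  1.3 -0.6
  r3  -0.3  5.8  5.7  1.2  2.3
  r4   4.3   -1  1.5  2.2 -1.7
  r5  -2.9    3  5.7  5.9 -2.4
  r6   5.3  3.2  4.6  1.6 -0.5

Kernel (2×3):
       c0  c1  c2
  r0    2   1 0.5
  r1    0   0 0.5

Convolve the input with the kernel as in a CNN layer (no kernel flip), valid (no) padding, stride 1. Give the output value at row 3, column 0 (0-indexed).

8.8

The receptive field on the input at this output position is [-0.3 5.8 5.7 / 4.3 -1 1.5]. Elementwise product with the kernel and sum: -0.3·2 + 5.8·1 + 5.7·0.5 + 1.5·0.5.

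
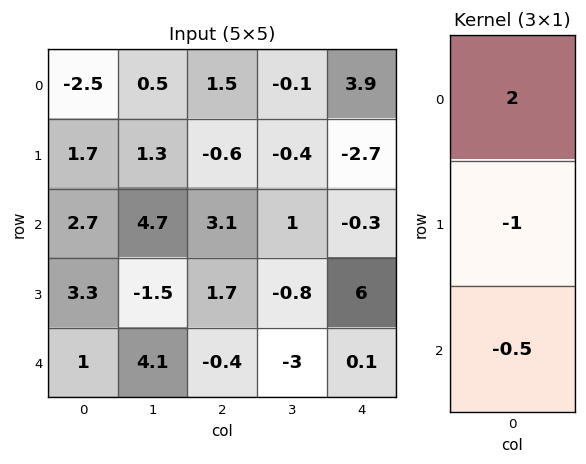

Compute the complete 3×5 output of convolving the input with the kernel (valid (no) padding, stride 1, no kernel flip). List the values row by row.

Output[0,0]: The receptive field on the input at this output position is [-2.5 / 1.7 / 2.7]. Elementwise product with the kernel and sum: -2.5·2 + 1.7·-1 + 2.7·-0.5.

-8.05 -2.65 2.05 -0.3 10.65
-0.95 -1.35 -5.15 -1.4 -8.1
1.6 8.85 4.7 4.3 -6.65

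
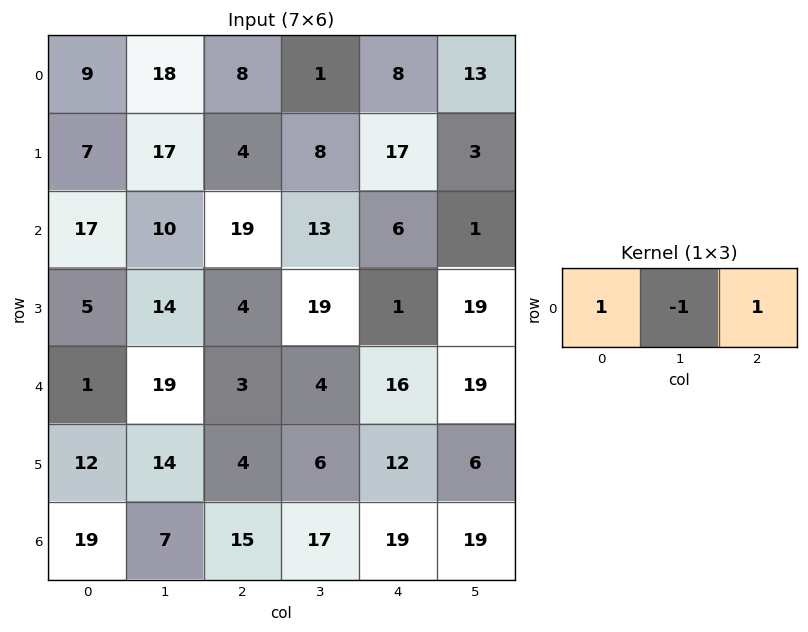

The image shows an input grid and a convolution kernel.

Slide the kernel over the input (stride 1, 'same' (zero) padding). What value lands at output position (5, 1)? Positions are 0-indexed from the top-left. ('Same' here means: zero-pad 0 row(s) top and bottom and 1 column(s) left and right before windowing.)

2

The receptive field on the zero-padded input at this output position is [12 14 4]. Elementwise product with the kernel and sum: 12·1 + 14·-1 + 4·1.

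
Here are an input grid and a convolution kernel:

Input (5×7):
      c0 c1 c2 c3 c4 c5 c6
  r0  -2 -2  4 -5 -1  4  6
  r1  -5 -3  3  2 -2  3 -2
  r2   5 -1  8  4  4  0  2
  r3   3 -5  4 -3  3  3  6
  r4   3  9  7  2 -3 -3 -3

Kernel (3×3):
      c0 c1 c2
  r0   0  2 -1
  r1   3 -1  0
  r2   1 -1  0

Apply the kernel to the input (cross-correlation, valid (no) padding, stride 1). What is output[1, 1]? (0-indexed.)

The receptive field on the input at this output position is [-3 3 2 / -1 8 4 / -5 4 -3]. Elementwise product with the kernel and sum: 3·2 + 2·-1 + -1·3 + 8·-1 + -5·1 + 4·-1.

-16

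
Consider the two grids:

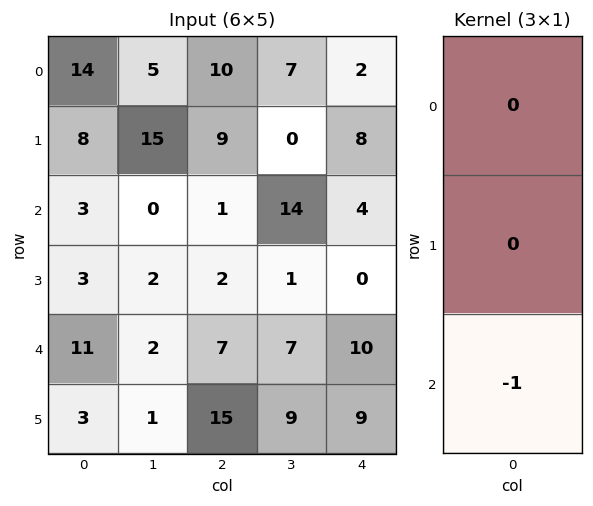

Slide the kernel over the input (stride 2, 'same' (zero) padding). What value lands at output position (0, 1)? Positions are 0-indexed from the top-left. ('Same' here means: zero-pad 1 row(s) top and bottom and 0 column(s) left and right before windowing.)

-9

The receptive field on the zero-padded input at this output position is [0 / 10 / 9]. Elementwise product with the kernel and sum: 9·-1.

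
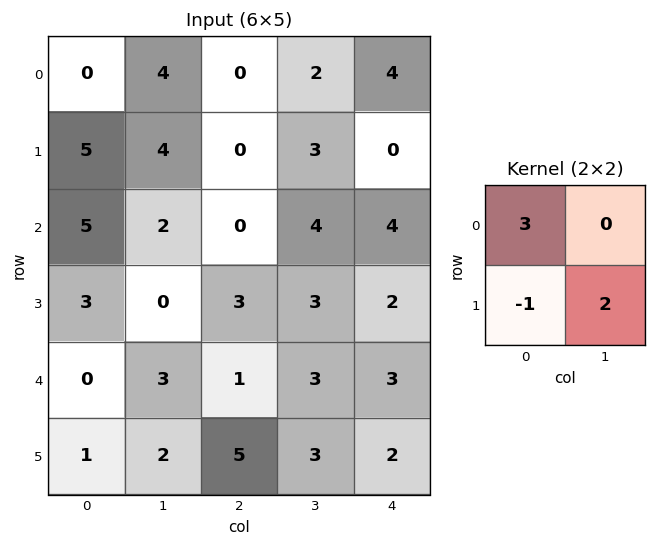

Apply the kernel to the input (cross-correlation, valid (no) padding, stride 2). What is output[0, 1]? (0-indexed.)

6

The receptive field on the input at this output position is [0 2 / 0 3]. Elementwise product with the kernel and sum: 0·3 + 0·-1 + 3·2.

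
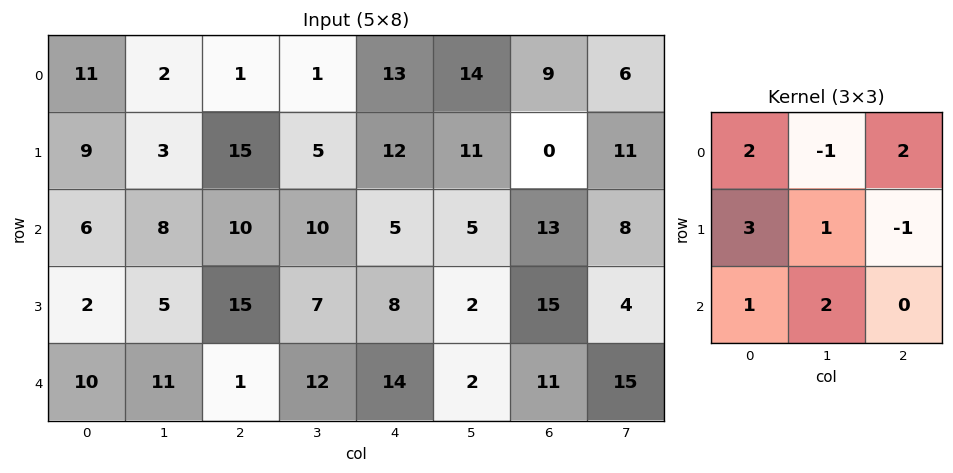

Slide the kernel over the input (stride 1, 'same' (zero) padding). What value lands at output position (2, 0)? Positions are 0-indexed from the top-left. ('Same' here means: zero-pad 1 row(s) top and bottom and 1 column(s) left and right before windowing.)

-1

The receptive field on the zero-padded input at this output position is [0 9 3 / 0 6 8 / 0 2 5]. Elementwise product with the kernel and sum: 0·2 + 9·-1 + 3·2 + 0·3 + 6·1 + 8·-1 + 0·1 + 2·2.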